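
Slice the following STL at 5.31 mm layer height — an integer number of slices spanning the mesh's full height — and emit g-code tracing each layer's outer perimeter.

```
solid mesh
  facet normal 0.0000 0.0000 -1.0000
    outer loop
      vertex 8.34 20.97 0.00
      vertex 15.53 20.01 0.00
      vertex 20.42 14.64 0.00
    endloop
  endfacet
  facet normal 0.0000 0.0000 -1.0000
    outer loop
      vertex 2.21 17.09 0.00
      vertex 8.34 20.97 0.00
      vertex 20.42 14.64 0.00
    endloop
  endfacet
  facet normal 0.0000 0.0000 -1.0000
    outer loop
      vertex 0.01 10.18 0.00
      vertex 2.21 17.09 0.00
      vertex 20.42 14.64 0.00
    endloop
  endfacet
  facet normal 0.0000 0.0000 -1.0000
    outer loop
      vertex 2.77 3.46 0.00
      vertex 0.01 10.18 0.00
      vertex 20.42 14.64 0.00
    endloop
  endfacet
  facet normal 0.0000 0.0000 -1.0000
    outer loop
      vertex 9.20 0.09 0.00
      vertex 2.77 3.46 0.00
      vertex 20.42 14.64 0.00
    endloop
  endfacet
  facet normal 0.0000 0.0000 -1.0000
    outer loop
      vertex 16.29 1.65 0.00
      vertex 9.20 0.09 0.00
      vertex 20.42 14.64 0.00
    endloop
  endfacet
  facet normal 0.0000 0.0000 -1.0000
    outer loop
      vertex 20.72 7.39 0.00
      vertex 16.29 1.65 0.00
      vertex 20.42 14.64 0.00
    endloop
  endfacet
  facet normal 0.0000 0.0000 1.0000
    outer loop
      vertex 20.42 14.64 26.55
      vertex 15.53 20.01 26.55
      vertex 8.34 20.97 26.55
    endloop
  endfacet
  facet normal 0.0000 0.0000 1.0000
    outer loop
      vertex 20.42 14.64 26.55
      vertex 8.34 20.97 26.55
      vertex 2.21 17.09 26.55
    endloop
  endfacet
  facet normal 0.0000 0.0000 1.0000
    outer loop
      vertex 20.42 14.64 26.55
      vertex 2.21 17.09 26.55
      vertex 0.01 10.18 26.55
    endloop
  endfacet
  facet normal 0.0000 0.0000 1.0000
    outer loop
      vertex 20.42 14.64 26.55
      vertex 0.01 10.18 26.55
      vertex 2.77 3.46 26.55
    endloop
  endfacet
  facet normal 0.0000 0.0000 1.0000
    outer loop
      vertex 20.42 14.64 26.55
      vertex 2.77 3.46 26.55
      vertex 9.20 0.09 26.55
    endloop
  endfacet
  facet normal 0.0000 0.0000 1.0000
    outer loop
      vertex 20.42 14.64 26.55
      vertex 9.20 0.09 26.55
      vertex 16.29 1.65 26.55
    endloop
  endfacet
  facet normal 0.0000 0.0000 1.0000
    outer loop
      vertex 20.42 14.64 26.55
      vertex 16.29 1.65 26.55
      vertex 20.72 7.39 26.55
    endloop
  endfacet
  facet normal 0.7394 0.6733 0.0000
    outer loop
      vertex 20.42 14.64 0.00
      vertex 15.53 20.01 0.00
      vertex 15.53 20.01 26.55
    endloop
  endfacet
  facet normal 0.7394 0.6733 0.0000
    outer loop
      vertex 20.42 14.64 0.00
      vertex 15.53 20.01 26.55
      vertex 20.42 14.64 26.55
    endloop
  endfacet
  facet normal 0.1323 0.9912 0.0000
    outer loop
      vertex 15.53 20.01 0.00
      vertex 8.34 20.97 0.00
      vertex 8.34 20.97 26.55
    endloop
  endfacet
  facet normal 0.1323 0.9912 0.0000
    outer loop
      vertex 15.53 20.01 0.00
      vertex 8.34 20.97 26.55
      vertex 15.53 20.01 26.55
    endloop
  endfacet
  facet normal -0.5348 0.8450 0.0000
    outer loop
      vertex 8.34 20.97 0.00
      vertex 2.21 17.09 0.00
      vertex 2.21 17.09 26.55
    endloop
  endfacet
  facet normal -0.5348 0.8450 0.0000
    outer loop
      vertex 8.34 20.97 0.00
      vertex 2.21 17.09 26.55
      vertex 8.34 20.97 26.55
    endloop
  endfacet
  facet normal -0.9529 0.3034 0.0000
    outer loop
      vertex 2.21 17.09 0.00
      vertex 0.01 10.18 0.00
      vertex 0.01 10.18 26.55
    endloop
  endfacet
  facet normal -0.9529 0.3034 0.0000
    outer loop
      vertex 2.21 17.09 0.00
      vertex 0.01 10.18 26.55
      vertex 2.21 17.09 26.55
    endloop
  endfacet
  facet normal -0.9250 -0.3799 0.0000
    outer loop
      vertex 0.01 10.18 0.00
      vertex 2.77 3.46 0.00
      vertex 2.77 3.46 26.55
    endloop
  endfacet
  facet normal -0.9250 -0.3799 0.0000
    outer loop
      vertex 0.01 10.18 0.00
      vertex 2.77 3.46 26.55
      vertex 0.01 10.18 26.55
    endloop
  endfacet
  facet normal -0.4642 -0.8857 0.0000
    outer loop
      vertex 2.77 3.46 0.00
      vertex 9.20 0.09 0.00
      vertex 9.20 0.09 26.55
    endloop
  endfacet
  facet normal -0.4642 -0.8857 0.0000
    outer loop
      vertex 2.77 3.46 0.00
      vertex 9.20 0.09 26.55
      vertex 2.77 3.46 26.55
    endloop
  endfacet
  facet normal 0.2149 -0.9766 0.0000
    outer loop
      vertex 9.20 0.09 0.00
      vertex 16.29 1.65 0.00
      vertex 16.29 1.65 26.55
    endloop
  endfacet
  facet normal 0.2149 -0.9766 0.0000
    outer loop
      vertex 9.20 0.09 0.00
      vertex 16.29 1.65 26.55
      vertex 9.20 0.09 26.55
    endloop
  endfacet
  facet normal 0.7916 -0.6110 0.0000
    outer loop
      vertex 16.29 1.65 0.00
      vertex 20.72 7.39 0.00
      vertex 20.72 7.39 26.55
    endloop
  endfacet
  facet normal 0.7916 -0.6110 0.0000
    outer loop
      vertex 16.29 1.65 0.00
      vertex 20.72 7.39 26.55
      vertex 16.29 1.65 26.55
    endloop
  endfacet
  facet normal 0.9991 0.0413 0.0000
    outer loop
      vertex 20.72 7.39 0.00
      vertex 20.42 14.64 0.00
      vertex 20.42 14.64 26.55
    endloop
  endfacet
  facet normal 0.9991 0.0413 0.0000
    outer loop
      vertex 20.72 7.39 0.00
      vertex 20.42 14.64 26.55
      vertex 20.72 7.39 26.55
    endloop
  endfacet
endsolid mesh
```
; perimeter-only toolpath
G21 ; units = mm
G90 ; absolute positioning
G28 ; home
; layer 1
G0 Z5.31
G0 X20.42 Y14.64
G1 X15.53 Y20.01
G1 X8.34 Y20.97
G1 X2.21 Y17.09
G1 X0.01 Y10.18
G1 X2.77 Y3.46
G1 X9.20 Y0.09
G1 X16.29 Y1.65
G1 X20.72 Y7.39
G1 X20.42 Y14.64
; layer 2
G0 Z10.62
G0 X20.42 Y14.64
G1 X15.53 Y20.01
G1 X8.34 Y20.97
G1 X2.21 Y17.09
G1 X0.01 Y10.18
G1 X2.77 Y3.46
G1 X9.20 Y0.09
G1 X16.29 Y1.65
G1 X20.72 Y7.39
G1 X20.42 Y14.64
; layer 3
G0 Z15.93
G0 X20.42 Y14.64
G1 X15.53 Y20.01
G1 X8.34 Y20.97
G1 X2.21 Y17.09
G1 X0.01 Y10.18
G1 X2.77 Y3.46
G1 X9.20 Y0.09
G1 X16.29 Y1.65
G1 X20.72 Y7.39
G1 X20.42 Y14.64
; layer 4
G0 Z21.24
G0 X20.42 Y14.64
G1 X15.53 Y20.01
G1 X8.34 Y20.97
G1 X2.21 Y17.09
G1 X0.01 Y10.18
G1 X2.77 Y3.46
G1 X9.20 Y0.09
G1 X16.29 Y1.65
G1 X20.72 Y7.39
G1 X20.42 Y14.64
; layer 5
G0 Z26.55
G0 X20.42 Y14.64
G1 X15.53 Y20.01
G1 X8.34 Y20.97
G1 X2.21 Y17.09
G1 X0.01 Y10.18
G1 X2.77 Y3.46
G1 X9.20 Y0.09
G1 X16.29 Y1.65
G1 X20.72 Y7.39
G1 X20.42 Y14.64
M2 ; end

The solid is a regular 9-sided prism (a cylinder approximated with 9 flat sides), circumscribed radius ≈ 10.6 mm, height ≈ 26.6 mm. Slicing at Δz = 5.31 mm — 5 equal slices spanning the solid's height, so layer i sits at z = i·h/5 — gives 5 non-empty perimeters. Each is a 9-segment closed polygon; G0 lifts to the layer z and rapids to the start vertex, then G1 traces the edges.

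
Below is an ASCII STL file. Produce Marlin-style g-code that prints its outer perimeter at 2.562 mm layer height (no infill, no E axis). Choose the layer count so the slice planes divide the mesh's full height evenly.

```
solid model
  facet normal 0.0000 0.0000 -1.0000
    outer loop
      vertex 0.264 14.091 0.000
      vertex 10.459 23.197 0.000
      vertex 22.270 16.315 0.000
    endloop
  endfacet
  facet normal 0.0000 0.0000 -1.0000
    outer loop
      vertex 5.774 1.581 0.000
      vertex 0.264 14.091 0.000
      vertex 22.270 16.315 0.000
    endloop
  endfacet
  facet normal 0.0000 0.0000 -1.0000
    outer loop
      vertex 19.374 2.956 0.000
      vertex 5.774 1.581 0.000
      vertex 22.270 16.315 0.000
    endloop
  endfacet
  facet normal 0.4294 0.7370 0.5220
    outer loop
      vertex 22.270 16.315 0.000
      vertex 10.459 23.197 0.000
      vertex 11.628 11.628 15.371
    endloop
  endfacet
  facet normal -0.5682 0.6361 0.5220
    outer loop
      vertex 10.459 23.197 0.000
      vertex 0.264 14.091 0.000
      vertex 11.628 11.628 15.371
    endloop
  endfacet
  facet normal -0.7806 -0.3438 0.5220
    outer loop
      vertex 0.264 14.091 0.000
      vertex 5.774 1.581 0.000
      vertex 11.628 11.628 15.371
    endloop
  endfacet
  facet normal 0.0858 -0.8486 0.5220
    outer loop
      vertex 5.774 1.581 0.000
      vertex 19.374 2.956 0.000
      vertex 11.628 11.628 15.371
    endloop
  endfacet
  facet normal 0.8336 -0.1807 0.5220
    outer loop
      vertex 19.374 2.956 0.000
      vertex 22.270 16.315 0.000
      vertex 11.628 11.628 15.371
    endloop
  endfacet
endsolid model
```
; perimeter-only toolpath
G21 ; units = mm
G90 ; absolute positioning
G28 ; home
; layer 1
G0 Z2.562
G0 X20.496 Y15.534
G1 X10.654 Y21.269
G1 X2.158 Y13.680
G1 X6.750 Y3.255
G1 X18.083 Y4.401
G1 X20.496 Y15.534
; layer 2
G0 Z5.124
G0 X18.723 Y14.753
G1 X10.849 Y19.341
G1 X4.052 Y13.270
G1 X7.725 Y4.930
G1 X16.792 Y5.847
G1 X18.723 Y14.753
; layer 3
G0 Z7.686
G0 X16.949 Y13.972
G1 X11.043 Y17.413
G1 X5.946 Y12.860
G1 X8.701 Y6.604
G1 X15.501 Y7.292
G1 X16.949 Y13.972
; layer 4
G0 Z10.247
G0 X15.175 Y13.190
G1 X11.238 Y15.484
G1 X7.840 Y12.449
G1 X9.677 Y8.279
G1 X14.210 Y8.737
G1 X15.175 Y13.190
; layer 5
G0 Z12.809
G0 X13.402 Y12.409
G1 X11.433 Y13.556
G1 X9.734 Y12.039
G1 X10.652 Y9.954
G1 X12.919 Y10.183
G1 X13.402 Y12.409
M2 ; end

The solid is a regular 5-sided pyramid, base circumscribed radius ≈ 11.6 mm, apex at z ≈ 15.4 mm. Slicing at Δz = 2.562 mm — 6 equal slices spanning the solid's height, so layer i sits at z = i·h/6 — gives 5 non-empty perimeters. Each is a 5-segment closed polygon; G0 lifts to the layer z and rapids to the start vertex, then G1 traces the edges. The cross-section shrinks linearly with z (the slice at the apex is degenerate and omitted).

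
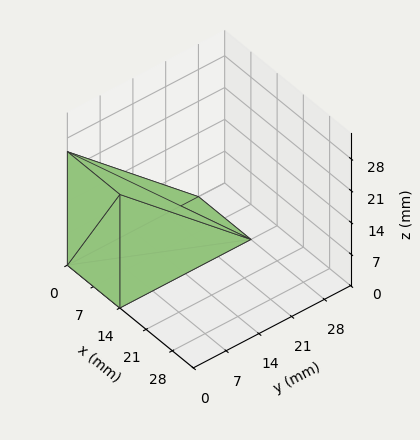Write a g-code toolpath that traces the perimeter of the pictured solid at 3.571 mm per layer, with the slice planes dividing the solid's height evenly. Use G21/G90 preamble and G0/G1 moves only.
Reading the render: the shape is a wedge (ramp): 14 × 28 mm base, rising to 25 mm along the y=0 edge and sloping linearly to z=0 at y=28 (dimensions read to the nearest mm from the axis ticks). For the g-code, the solid's height is divided into equal slices at the stated Δz and each level perimeter traced with G1 moves after a G0 lift.

; perimeter-only toolpath
G21 ; units = mm
G90 ; absolute positioning
G28 ; home
; layer 1
G0 Z3.571
G0 X0.000 Y0.000
G1 X14.000 Y0.000
G1 X14.000 Y24.000
G1 X0.000 Y24.000
G1 X0.000 Y0.000
; layer 2
G0 Z7.143
G0 X0.000 Y0.000
G1 X14.000 Y0.000
G1 X14.000 Y20.000
G1 X0.000 Y20.000
G1 X0.000 Y0.000
; layer 3
G0 Z10.714
G0 X0.000 Y0.000
G1 X14.000 Y0.000
G1 X14.000 Y16.000
G1 X0.000 Y16.000
G1 X0.000 Y0.000
; layer 4
G0 Z14.286
G0 X0.000 Y0.000
G1 X14.000 Y0.000
G1 X14.000 Y12.000
G1 X0.000 Y12.000
G1 X0.000 Y0.000
; layer 5
G0 Z17.857
G0 X0.000 Y0.000
G1 X14.000 Y0.000
G1 X14.000 Y8.000
G1 X0.000 Y8.000
G1 X0.000 Y0.000
; layer 6
G0 Z21.429
G0 X0.000 Y0.000
G1 X14.000 Y0.000
G1 X14.000 Y4.000
G1 X0.000 Y4.000
G1 X0.000 Y0.000
M2 ; end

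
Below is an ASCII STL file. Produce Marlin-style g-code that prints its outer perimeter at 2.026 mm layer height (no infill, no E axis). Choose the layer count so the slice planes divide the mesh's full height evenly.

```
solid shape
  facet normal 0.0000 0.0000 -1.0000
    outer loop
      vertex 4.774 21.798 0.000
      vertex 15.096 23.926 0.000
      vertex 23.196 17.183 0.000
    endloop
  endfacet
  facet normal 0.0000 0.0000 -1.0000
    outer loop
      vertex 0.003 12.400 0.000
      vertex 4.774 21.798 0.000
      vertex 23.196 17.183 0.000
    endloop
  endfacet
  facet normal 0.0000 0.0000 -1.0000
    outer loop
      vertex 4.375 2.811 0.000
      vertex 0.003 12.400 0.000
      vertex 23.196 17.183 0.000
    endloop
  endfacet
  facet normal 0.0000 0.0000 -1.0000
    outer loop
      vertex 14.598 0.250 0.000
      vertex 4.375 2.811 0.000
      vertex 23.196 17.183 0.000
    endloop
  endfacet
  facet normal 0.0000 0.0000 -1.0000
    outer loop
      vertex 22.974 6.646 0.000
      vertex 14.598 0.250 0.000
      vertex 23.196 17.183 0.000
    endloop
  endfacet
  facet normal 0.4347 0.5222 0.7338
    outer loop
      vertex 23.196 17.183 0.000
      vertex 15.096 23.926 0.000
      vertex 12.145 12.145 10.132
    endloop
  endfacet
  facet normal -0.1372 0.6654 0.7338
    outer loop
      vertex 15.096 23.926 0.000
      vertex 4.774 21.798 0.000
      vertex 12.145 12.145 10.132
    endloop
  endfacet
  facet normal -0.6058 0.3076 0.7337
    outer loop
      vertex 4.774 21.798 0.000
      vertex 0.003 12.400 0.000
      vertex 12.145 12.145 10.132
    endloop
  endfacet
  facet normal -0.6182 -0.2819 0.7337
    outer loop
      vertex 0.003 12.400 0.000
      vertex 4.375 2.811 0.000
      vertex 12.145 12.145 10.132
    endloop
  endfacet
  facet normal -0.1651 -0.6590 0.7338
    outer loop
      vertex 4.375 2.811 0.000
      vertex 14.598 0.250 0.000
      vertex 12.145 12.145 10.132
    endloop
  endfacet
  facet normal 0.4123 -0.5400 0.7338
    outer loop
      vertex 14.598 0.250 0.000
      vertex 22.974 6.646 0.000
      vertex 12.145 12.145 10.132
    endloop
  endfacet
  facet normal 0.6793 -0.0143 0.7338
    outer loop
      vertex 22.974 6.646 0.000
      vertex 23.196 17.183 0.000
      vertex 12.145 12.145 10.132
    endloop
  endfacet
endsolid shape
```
; perimeter-only toolpath
G21 ; units = mm
G90 ; absolute positioning
G28 ; home
; layer 1
G0 Z2.026
G0 X20.986 Y16.175
G1 X14.506 Y21.570
G1 X6.248 Y19.867
G1 X2.431 Y12.349
G1 X5.929 Y4.678
G1 X14.107 Y2.629
G1 X20.808 Y7.746
G1 X20.986 Y16.175
; layer 2
G0 Z4.053
G0 X18.776 Y15.168
G1 X13.916 Y19.214
G1 X7.722 Y17.937
G1 X4.860 Y12.298
G1 X7.483 Y6.545
G1 X13.617 Y5.008
G1 X18.642 Y8.846
G1 X18.776 Y15.168
; layer 3
G0 Z6.079
G0 X16.565 Y14.160
G1 X13.325 Y16.857
G1 X9.197 Y16.006
G1 X7.288 Y12.247
G1 X9.037 Y8.411
G1 X13.126 Y7.387
G1 X16.477 Y9.945
G1 X16.565 Y14.160
; layer 4
G0 Z8.106
G0 X14.355 Y13.153
G1 X12.735 Y14.501
G1 X10.671 Y14.076
G1 X9.717 Y12.196
G1 X10.591 Y10.278
G1 X12.636 Y9.766
G1 X14.311 Y11.045
G1 X14.355 Y13.153
M2 ; end

The solid is a regular 7-sided pyramid, base circumscribed radius ≈ 12.1 mm, apex at z ≈ 10.1 mm. Slicing at Δz = 2.026 mm — 5 equal slices spanning the solid's height, so layer i sits at z = i·h/5 — gives 4 non-empty perimeters. Each is a 7-segment closed polygon; G0 lifts to the layer z and rapids to the start vertex, then G1 traces the edges. The cross-section shrinks linearly with z (the slice at the apex is degenerate and omitted).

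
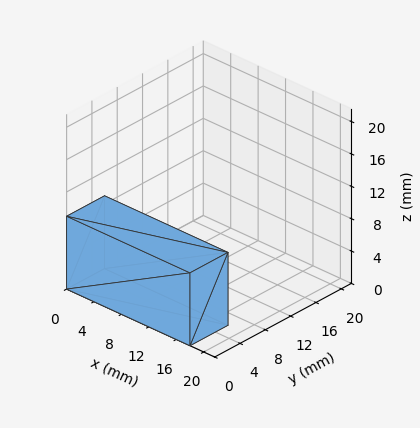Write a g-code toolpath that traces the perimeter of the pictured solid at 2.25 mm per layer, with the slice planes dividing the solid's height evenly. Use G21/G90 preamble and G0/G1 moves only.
Reading the render: the shape is a rectangular box, roughly 18 × 6 mm footprint and 9 mm tall (dimensions read to the nearest mm from the axis ticks). For the g-code, the solid's height is divided into equal slices at the stated Δz and each level perimeter traced with G1 moves after a G0 lift.

; perimeter-only toolpath
G21 ; units = mm
G90 ; absolute positioning
G28 ; home
; layer 1
G0 Z2.25
G0 X0.00 Y0.00
G1 X18.00 Y0.00
G1 X18.00 Y6.00
G1 X0.00 Y6.00
G1 X0.00 Y0.00
; layer 2
G0 Z4.50
G0 X0.00 Y0.00
G1 X18.00 Y0.00
G1 X18.00 Y6.00
G1 X0.00 Y6.00
G1 X0.00 Y0.00
; layer 3
G0 Z6.75
G0 X0.00 Y0.00
G1 X18.00 Y0.00
G1 X18.00 Y6.00
G1 X0.00 Y6.00
G1 X0.00 Y0.00
; layer 4
G0 Z9.00
G0 X0.00 Y0.00
G1 X18.00 Y0.00
G1 X18.00 Y6.00
G1 X0.00 Y6.00
G1 X0.00 Y0.00
M2 ; end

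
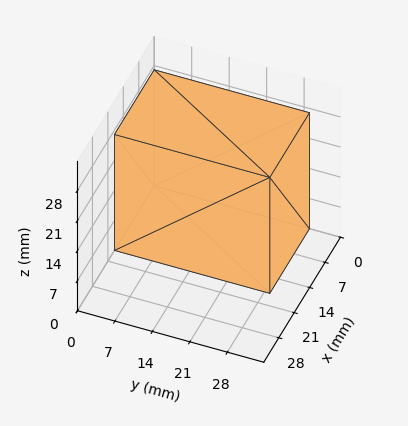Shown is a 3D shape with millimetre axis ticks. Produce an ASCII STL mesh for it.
Reading the render: the shape is a rectangular box, roughly 18 × 29 mm footprint and 27 mm tall (dimensions read to the nearest mm from the axis ticks). For the STL, each face is triangulated and given an outward normal.

solid part
  facet normal 0.0000 0.0000 -1.0000
    outer loop
      vertex 18.0 29.0 0.0
      vertex 18.0 0.0 0.0
      vertex 0.0 0.0 0.0
    endloop
  endfacet
  facet normal 0.0000 0.0000 -1.0000
    outer loop
      vertex 0.0 29.0 0.0
      vertex 18.0 29.0 0.0
      vertex 0.0 0.0 0.0
    endloop
  endfacet
  facet normal 0.0000 0.0000 1.0000
    outer loop
      vertex 0.0 0.0 27.0
      vertex 18.0 0.0 27.0
      vertex 18.0 29.0 27.0
    endloop
  endfacet
  facet normal 0.0000 0.0000 1.0000
    outer loop
      vertex 0.0 0.0 27.0
      vertex 18.0 29.0 27.0
      vertex 0.0 29.0 27.0
    endloop
  endfacet
  facet normal 0.0000 -1.0000 0.0000
    outer loop
      vertex 0.0 0.0 0.0
      vertex 18.0 0.0 0.0
      vertex 18.0 0.0 27.0
    endloop
  endfacet
  facet normal 0.0000 -1.0000 0.0000
    outer loop
      vertex 0.0 0.0 0.0
      vertex 18.0 0.0 27.0
      vertex 0.0 0.0 27.0
    endloop
  endfacet
  facet normal 0.0000 1.0000 0.0000
    outer loop
      vertex 18.0 29.0 27.0
      vertex 18.0 29.0 0.0
      vertex 0.0 29.0 0.0
    endloop
  endfacet
  facet normal 0.0000 1.0000 0.0000
    outer loop
      vertex 0.0 29.0 27.0
      vertex 18.0 29.0 27.0
      vertex 0.0 29.0 0.0
    endloop
  endfacet
  facet normal -1.0000 0.0000 0.0000
    outer loop
      vertex 0.0 29.0 27.0
      vertex 0.0 29.0 0.0
      vertex 0.0 0.0 0.0
    endloop
  endfacet
  facet normal -1.0000 0.0000 0.0000
    outer loop
      vertex 0.0 0.0 27.0
      vertex 0.0 29.0 27.0
      vertex 0.0 0.0 0.0
    endloop
  endfacet
  facet normal 1.0000 0.0000 0.0000
    outer loop
      vertex 18.0 0.0 0.0
      vertex 18.0 29.0 0.0
      vertex 18.0 29.0 27.0
    endloop
  endfacet
  facet normal 1.0000 0.0000 0.0000
    outer loop
      vertex 18.0 0.0 0.0
      vertex 18.0 29.0 27.0
      vertex 18.0 0.0 27.0
    endloop
  endfacet
endsolid part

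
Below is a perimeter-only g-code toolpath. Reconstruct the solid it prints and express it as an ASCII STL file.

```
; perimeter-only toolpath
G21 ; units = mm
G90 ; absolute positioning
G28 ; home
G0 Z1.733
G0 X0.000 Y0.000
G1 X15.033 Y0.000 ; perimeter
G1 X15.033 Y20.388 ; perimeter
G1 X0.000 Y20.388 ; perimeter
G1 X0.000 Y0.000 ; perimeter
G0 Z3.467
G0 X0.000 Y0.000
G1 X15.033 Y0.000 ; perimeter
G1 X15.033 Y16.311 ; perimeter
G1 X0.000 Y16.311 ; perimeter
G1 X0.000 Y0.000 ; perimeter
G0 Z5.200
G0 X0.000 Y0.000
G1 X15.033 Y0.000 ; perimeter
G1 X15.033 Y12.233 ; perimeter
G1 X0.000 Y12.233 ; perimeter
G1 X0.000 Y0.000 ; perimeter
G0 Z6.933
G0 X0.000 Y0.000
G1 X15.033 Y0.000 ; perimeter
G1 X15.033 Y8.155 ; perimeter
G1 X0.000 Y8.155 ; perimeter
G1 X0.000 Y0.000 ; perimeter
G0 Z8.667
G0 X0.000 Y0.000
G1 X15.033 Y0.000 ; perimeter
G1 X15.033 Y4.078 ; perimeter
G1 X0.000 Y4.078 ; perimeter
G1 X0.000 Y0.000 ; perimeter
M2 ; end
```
solid part
  facet normal 0.0000 0.0000 -1.0000
    outer loop
      vertex 15.033 24.466 0.000
      vertex 15.033 0.000 0.000
      vertex 0.000 0.000 0.000
    endloop
  endfacet
  facet normal 0.0000 0.0000 -1.0000
    outer loop
      vertex 0.000 24.466 0.000
      vertex 15.033 24.466 0.000
      vertex 0.000 0.000 0.000
    endloop
  endfacet
  facet normal 0.0000 -1.0000 0.0000
    outer loop
      vertex 0.000 0.000 0.000
      vertex 15.033 0.000 0.000
      vertex 15.033 0.000 10.400
    endloop
  endfacet
  facet normal 0.0000 -1.0000 0.0000
    outer loop
      vertex 0.000 0.000 0.000
      vertex 15.033 0.000 10.400
      vertex 0.000 0.000 10.400
    endloop
  endfacet
  facet normal 0.0000 0.3912 0.9203
    outer loop
      vertex 0.000 0.000 10.400
      vertex 15.033 0.000 10.400
      vertex 15.033 24.466 0.000
    endloop
  endfacet
  facet normal 0.0000 0.3912 0.9203
    outer loop
      vertex 0.000 0.000 10.400
      vertex 15.033 24.466 0.000
      vertex 0.000 24.466 0.000
    endloop
  endfacet
  facet normal -1.0000 0.0000 0.0000
    outer loop
      vertex 0.000 0.000 10.400
      vertex 0.000 24.466 0.000
      vertex 0.000 0.000 0.000
    endloop
  endfacet
  facet normal 1.0000 0.0000 0.0000
    outer loop
      vertex 15.033 0.000 0.000
      vertex 15.033 24.466 0.000
      vertex 15.033 0.000 10.400
    endloop
  endfacet
endsolid part

The G0 Z moves step by Δz≈1.733 mm. The G1 loops shrink linearly with z, so the solid tapers from its base footprint up to z≈10.4. Closing with a flat bottom cap and the tapered top and triangulating gives 8 facets — a wedge (ramp): 15 × 24.5 mm base, rising to 10.4 mm along the y=0 edge and sloping linearly to z=0 at y=24.5.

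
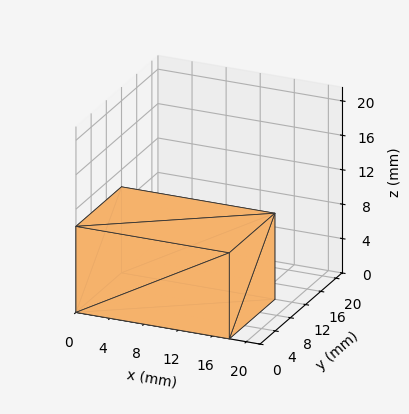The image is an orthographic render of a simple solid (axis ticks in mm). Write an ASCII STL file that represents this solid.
Reading the render: the shape is a rectangular box, roughly 18 × 12 mm footprint and 10 mm tall (dimensions read to the nearest mm from the axis ticks). For the STL, each face is triangulated and given an outward normal.

solid part
  facet normal 0.0000 0.0000 -1.0000
    outer loop
      vertex 18.000 12.000 0.000
      vertex 18.000 0.000 0.000
      vertex 0.000 0.000 0.000
    endloop
  endfacet
  facet normal 0.0000 0.0000 -1.0000
    outer loop
      vertex 0.000 12.000 0.000
      vertex 18.000 12.000 0.000
      vertex 0.000 0.000 0.000
    endloop
  endfacet
  facet normal 0.0000 0.0000 1.0000
    outer loop
      vertex 0.000 0.000 10.000
      vertex 18.000 0.000 10.000
      vertex 18.000 12.000 10.000
    endloop
  endfacet
  facet normal 0.0000 0.0000 1.0000
    outer loop
      vertex 0.000 0.000 10.000
      vertex 18.000 12.000 10.000
      vertex 0.000 12.000 10.000
    endloop
  endfacet
  facet normal 0.0000 -1.0000 0.0000
    outer loop
      vertex 0.000 0.000 0.000
      vertex 18.000 0.000 0.000
      vertex 18.000 0.000 10.000
    endloop
  endfacet
  facet normal 0.0000 -1.0000 0.0000
    outer loop
      vertex 0.000 0.000 0.000
      vertex 18.000 0.000 10.000
      vertex 0.000 0.000 10.000
    endloop
  endfacet
  facet normal 0.0000 1.0000 0.0000
    outer loop
      vertex 18.000 12.000 10.000
      vertex 18.000 12.000 0.000
      vertex 0.000 12.000 0.000
    endloop
  endfacet
  facet normal 0.0000 1.0000 0.0000
    outer loop
      vertex 0.000 12.000 10.000
      vertex 18.000 12.000 10.000
      vertex 0.000 12.000 0.000
    endloop
  endfacet
  facet normal -1.0000 0.0000 0.0000
    outer loop
      vertex 0.000 12.000 10.000
      vertex 0.000 12.000 0.000
      vertex 0.000 0.000 0.000
    endloop
  endfacet
  facet normal -1.0000 0.0000 0.0000
    outer loop
      vertex 0.000 0.000 10.000
      vertex 0.000 12.000 10.000
      vertex 0.000 0.000 0.000
    endloop
  endfacet
  facet normal 1.0000 0.0000 0.0000
    outer loop
      vertex 18.000 0.000 0.000
      vertex 18.000 12.000 0.000
      vertex 18.000 12.000 10.000
    endloop
  endfacet
  facet normal 1.0000 0.0000 0.0000
    outer loop
      vertex 18.000 0.000 0.000
      vertex 18.000 12.000 10.000
      vertex 18.000 0.000 10.000
    endloop
  endfacet
endsolid part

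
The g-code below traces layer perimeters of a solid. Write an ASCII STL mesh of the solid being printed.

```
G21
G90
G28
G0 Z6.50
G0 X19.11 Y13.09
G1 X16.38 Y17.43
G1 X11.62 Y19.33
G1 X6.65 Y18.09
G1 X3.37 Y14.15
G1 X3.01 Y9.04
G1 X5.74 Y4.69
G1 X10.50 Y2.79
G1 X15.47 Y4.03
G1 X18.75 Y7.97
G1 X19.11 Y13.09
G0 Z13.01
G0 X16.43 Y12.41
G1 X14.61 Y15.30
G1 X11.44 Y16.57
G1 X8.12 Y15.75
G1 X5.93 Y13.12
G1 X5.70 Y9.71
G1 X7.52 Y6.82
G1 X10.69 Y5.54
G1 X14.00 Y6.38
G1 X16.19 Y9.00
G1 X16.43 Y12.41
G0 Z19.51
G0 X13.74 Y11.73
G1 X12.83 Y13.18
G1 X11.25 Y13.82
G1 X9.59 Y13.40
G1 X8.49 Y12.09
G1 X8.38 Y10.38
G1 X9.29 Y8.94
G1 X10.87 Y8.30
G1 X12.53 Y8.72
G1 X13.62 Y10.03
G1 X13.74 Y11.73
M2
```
solid part
  facet normal 0.0000 0.0000 -1.0000
    outer loop
      vertex 11.81 22.09 0.00
      vertex 18.15 19.55 0.00
      vertex 21.79 13.76 0.00
    endloop
  endfacet
  facet normal 0.0000 0.0000 -1.0000
    outer loop
      vertex 5.18 20.43 0.00
      vertex 11.81 22.09 0.00
      vertex 21.79 13.76 0.00
    endloop
  endfacet
  facet normal 0.0000 0.0000 -1.0000
    outer loop
      vertex 0.80 15.18 0.00
      vertex 5.18 20.43 0.00
      vertex 21.79 13.76 0.00
    endloop
  endfacet
  facet normal 0.0000 0.0000 -1.0000
    outer loop
      vertex 0.33 8.36 0.00
      vertex 0.80 15.18 0.00
      vertex 21.79 13.76 0.00
    endloop
  endfacet
  facet normal 0.0000 0.0000 -1.0000
    outer loop
      vertex 3.97 2.57 0.00
      vertex 0.33 8.36 0.00
      vertex 21.79 13.76 0.00
    endloop
  endfacet
  facet normal 0.0000 0.0000 -1.0000
    outer loop
      vertex 10.31 0.03 0.00
      vertex 3.97 2.57 0.00
      vertex 21.79 13.76 0.00
    endloop
  endfacet
  facet normal 0.0000 0.0000 -1.0000
    outer loop
      vertex 16.94 1.69 0.00
      vertex 10.31 0.03 0.00
      vertex 21.79 13.76 0.00
    endloop
  endfacet
  facet normal 0.0000 0.0000 -1.0000
    outer loop
      vertex 21.32 6.94 0.00
      vertex 16.94 1.69 0.00
      vertex 21.79 13.76 0.00
    endloop
  endfacet
  facet normal 0.7848 0.4934 0.3750
    outer loop
      vertex 21.79 13.76 0.00
      vertex 18.15 19.55 0.00
      vertex 11.06 11.06 26.01
    endloop
  endfacet
  facet normal 0.3448 0.8606 0.3749
    outer loop
      vertex 18.15 19.55 0.00
      vertex 11.81 22.09 0.00
      vertex 11.06 11.06 26.01
    endloop
  endfacet
  facet normal -0.2252 0.8993 0.3749
    outer loop
      vertex 11.81 22.09 0.00
      vertex 5.18 20.43 0.00
      vertex 11.06 11.06 26.01
    endloop
  endfacet
  facet normal -0.7119 0.5939 0.3749
    outer loop
      vertex 5.18 20.43 0.00
      vertex 0.80 15.18 0.00
      vertex 11.06 11.06 26.01
    endloop
  endfacet
  facet normal -0.9249 0.0637 0.3749
    outer loop
      vertex 0.80 15.18 0.00
      vertex 0.33 8.36 0.00
      vertex 11.06 11.06 26.01
    endloop
  endfacet
  facet normal -0.7848 -0.4934 0.3750
    outer loop
      vertex 0.33 8.36 0.00
      vertex 3.97 2.57 0.00
      vertex 11.06 11.06 26.01
    endloop
  endfacet
  facet normal -0.3448 -0.8606 0.3749
    outer loop
      vertex 3.97 2.57 0.00
      vertex 10.31 0.03 0.00
      vertex 11.06 11.06 26.01
    endloop
  endfacet
  facet normal 0.2252 -0.8993 0.3749
    outer loop
      vertex 10.31 0.03 0.00
      vertex 16.94 1.69 0.00
      vertex 11.06 11.06 26.01
    endloop
  endfacet
  facet normal 0.7119 -0.5939 0.3749
    outer loop
      vertex 16.94 1.69 0.00
      vertex 21.32 6.94 0.00
      vertex 11.06 11.06 26.01
    endloop
  endfacet
  facet normal 0.9249 -0.0637 0.3749
    outer loop
      vertex 21.32 6.94 0.00
      vertex 21.79 13.76 0.00
      vertex 11.06 11.06 26.01
    endloop
  endfacet
endsolid part

The G0 Z moves step by Δz≈6.50 mm. The G1 loops shrink linearly with z, so the solid tapers from its base footprint up to z≈26. Closing with a flat bottom cap and the tapered top and triangulating gives 18 facets — a regular 10-sided pyramid, base circumscribed radius ≈ 11.1 mm, apex at z ≈ 26 mm.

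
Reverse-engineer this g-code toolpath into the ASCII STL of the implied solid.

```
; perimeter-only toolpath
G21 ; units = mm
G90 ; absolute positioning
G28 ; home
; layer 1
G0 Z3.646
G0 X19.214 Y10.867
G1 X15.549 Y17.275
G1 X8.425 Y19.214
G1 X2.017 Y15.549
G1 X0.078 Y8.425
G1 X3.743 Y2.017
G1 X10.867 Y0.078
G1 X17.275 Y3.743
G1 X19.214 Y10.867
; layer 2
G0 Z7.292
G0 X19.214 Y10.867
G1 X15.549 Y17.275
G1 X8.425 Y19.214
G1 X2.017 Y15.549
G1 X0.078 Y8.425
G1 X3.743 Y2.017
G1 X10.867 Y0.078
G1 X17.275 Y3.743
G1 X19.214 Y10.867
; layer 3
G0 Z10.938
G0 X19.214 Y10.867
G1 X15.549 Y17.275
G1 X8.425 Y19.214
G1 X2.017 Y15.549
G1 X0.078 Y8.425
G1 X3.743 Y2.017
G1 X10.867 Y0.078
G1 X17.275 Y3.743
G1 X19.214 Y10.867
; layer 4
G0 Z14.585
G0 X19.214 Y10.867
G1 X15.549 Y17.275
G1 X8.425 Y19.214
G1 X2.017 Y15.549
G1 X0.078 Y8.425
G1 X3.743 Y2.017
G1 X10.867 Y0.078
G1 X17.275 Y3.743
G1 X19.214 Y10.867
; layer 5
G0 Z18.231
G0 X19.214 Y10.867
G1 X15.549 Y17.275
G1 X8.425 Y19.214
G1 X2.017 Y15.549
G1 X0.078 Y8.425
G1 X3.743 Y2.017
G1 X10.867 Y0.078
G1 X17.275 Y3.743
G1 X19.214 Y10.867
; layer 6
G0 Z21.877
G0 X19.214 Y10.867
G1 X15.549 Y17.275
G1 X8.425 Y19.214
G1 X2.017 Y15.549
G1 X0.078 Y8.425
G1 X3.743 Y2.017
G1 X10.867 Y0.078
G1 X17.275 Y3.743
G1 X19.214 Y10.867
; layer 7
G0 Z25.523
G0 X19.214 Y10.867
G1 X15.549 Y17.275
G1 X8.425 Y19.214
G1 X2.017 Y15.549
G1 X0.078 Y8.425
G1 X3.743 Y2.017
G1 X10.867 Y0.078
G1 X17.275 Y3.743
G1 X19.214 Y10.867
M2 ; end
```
solid part
  facet normal 0.0000 0.0000 -1.0000
    outer loop
      vertex 8.425 19.214 0.000
      vertex 15.549 17.275 0.000
      vertex 19.214 10.867 0.000
    endloop
  endfacet
  facet normal 0.0000 0.0000 -1.0000
    outer loop
      vertex 2.017 15.549 0.000
      vertex 8.425 19.214 0.000
      vertex 19.214 10.867 0.000
    endloop
  endfacet
  facet normal 0.0000 0.0000 -1.0000
    outer loop
      vertex 0.078 8.425 0.000
      vertex 2.017 15.549 0.000
      vertex 19.214 10.867 0.000
    endloop
  endfacet
  facet normal 0.0000 0.0000 -1.0000
    outer loop
      vertex 3.743 2.017 0.000
      vertex 0.078 8.425 0.000
      vertex 19.214 10.867 0.000
    endloop
  endfacet
  facet normal 0.0000 0.0000 -1.0000
    outer loop
      vertex 10.867 0.078 0.000
      vertex 3.743 2.017 0.000
      vertex 19.214 10.867 0.000
    endloop
  endfacet
  facet normal 0.0000 0.0000 -1.0000
    outer loop
      vertex 17.275 3.743 0.000
      vertex 10.867 0.078 0.000
      vertex 19.214 10.867 0.000
    endloop
  endfacet
  facet normal 0.0000 0.0000 1.0000
    outer loop
      vertex 19.214 10.867 25.523
      vertex 15.549 17.275 25.523
      vertex 8.425 19.214 25.523
    endloop
  endfacet
  facet normal 0.0000 0.0000 1.0000
    outer loop
      vertex 19.214 10.867 25.523
      vertex 8.425 19.214 25.523
      vertex 2.017 15.549 25.523
    endloop
  endfacet
  facet normal 0.0000 0.0000 1.0000
    outer loop
      vertex 19.214 10.867 25.523
      vertex 2.017 15.549 25.523
      vertex 0.078 8.425 25.523
    endloop
  endfacet
  facet normal 0.0000 0.0000 1.0000
    outer loop
      vertex 19.214 10.867 25.523
      vertex 0.078 8.425 25.523
      vertex 3.743 2.017 25.523
    endloop
  endfacet
  facet normal 0.0000 0.0000 1.0000
    outer loop
      vertex 19.214 10.867 25.523
      vertex 3.743 2.017 25.523
      vertex 10.867 0.078 25.523
    endloop
  endfacet
  facet normal 0.0000 0.0000 1.0000
    outer loop
      vertex 19.214 10.867 25.523
      vertex 10.867 0.078 25.523
      vertex 17.275 3.743 25.523
    endloop
  endfacet
  facet normal 0.8681 0.4965 0.0000
    outer loop
      vertex 19.214 10.867 0.000
      vertex 15.549 17.275 0.000
      vertex 15.549 17.275 25.523
    endloop
  endfacet
  facet normal 0.8681 0.4965 0.0000
    outer loop
      vertex 19.214 10.867 0.000
      vertex 15.549 17.275 25.523
      vertex 19.214 10.867 25.523
    endloop
  endfacet
  facet normal 0.2626 0.9649 0.0000
    outer loop
      vertex 15.549 17.275 0.000
      vertex 8.425 19.214 0.000
      vertex 8.425 19.214 25.523
    endloop
  endfacet
  facet normal 0.2626 0.9649 0.0000
    outer loop
      vertex 15.549 17.275 0.000
      vertex 8.425 19.214 25.523
      vertex 15.549 17.275 25.523
    endloop
  endfacet
  facet normal -0.4965 0.8681 0.0000
    outer loop
      vertex 8.425 19.214 0.000
      vertex 2.017 15.549 0.000
      vertex 2.017 15.549 25.523
    endloop
  endfacet
  facet normal -0.4965 0.8681 0.0000
    outer loop
      vertex 8.425 19.214 0.000
      vertex 2.017 15.549 25.523
      vertex 8.425 19.214 25.523
    endloop
  endfacet
  facet normal -0.9649 0.2626 0.0000
    outer loop
      vertex 2.017 15.549 0.000
      vertex 0.078 8.425 0.000
      vertex 0.078 8.425 25.523
    endloop
  endfacet
  facet normal -0.9649 0.2626 0.0000
    outer loop
      vertex 2.017 15.549 0.000
      vertex 0.078 8.425 25.523
      vertex 2.017 15.549 25.523
    endloop
  endfacet
  facet normal -0.8681 -0.4965 0.0000
    outer loop
      vertex 0.078 8.425 0.000
      vertex 3.743 2.017 0.000
      vertex 3.743 2.017 25.523
    endloop
  endfacet
  facet normal -0.8681 -0.4965 0.0000
    outer loop
      vertex 0.078 8.425 0.000
      vertex 3.743 2.017 25.523
      vertex 0.078 8.425 25.523
    endloop
  endfacet
  facet normal -0.2626 -0.9649 0.0000
    outer loop
      vertex 3.743 2.017 0.000
      vertex 10.867 0.078 0.000
      vertex 10.867 0.078 25.523
    endloop
  endfacet
  facet normal -0.2626 -0.9649 0.0000
    outer loop
      vertex 3.743 2.017 0.000
      vertex 10.867 0.078 25.523
      vertex 3.743 2.017 25.523
    endloop
  endfacet
  facet normal 0.4965 -0.8681 0.0000
    outer loop
      vertex 10.867 0.078 0.000
      vertex 17.275 3.743 0.000
      vertex 17.275 3.743 25.523
    endloop
  endfacet
  facet normal 0.4965 -0.8681 0.0000
    outer loop
      vertex 10.867 0.078 0.000
      vertex 17.275 3.743 25.523
      vertex 10.867 0.078 25.523
    endloop
  endfacet
  facet normal 0.9649 -0.2626 0.0000
    outer loop
      vertex 17.275 3.743 0.000
      vertex 19.214 10.867 0.000
      vertex 19.214 10.867 25.523
    endloop
  endfacet
  facet normal 0.9649 -0.2626 0.0000
    outer loop
      vertex 17.275 3.743 0.000
      vertex 19.214 10.867 25.523
      vertex 17.275 3.743 25.523
    endloop
  endfacet
endsolid part

The G0 Z moves step by Δz≈3.646 mm. Every layer's G1 loop is the same polygon, so the solid is a straight extrusion of it from z=0 to z≈25.5. Closing with flat bottom and top caps and triangulating gives 28 facets — a regular 8-sided prism (a cylinder approximated with 8 flat sides), circumscribed radius ≈ 9.65 mm, height ≈ 25.5 mm.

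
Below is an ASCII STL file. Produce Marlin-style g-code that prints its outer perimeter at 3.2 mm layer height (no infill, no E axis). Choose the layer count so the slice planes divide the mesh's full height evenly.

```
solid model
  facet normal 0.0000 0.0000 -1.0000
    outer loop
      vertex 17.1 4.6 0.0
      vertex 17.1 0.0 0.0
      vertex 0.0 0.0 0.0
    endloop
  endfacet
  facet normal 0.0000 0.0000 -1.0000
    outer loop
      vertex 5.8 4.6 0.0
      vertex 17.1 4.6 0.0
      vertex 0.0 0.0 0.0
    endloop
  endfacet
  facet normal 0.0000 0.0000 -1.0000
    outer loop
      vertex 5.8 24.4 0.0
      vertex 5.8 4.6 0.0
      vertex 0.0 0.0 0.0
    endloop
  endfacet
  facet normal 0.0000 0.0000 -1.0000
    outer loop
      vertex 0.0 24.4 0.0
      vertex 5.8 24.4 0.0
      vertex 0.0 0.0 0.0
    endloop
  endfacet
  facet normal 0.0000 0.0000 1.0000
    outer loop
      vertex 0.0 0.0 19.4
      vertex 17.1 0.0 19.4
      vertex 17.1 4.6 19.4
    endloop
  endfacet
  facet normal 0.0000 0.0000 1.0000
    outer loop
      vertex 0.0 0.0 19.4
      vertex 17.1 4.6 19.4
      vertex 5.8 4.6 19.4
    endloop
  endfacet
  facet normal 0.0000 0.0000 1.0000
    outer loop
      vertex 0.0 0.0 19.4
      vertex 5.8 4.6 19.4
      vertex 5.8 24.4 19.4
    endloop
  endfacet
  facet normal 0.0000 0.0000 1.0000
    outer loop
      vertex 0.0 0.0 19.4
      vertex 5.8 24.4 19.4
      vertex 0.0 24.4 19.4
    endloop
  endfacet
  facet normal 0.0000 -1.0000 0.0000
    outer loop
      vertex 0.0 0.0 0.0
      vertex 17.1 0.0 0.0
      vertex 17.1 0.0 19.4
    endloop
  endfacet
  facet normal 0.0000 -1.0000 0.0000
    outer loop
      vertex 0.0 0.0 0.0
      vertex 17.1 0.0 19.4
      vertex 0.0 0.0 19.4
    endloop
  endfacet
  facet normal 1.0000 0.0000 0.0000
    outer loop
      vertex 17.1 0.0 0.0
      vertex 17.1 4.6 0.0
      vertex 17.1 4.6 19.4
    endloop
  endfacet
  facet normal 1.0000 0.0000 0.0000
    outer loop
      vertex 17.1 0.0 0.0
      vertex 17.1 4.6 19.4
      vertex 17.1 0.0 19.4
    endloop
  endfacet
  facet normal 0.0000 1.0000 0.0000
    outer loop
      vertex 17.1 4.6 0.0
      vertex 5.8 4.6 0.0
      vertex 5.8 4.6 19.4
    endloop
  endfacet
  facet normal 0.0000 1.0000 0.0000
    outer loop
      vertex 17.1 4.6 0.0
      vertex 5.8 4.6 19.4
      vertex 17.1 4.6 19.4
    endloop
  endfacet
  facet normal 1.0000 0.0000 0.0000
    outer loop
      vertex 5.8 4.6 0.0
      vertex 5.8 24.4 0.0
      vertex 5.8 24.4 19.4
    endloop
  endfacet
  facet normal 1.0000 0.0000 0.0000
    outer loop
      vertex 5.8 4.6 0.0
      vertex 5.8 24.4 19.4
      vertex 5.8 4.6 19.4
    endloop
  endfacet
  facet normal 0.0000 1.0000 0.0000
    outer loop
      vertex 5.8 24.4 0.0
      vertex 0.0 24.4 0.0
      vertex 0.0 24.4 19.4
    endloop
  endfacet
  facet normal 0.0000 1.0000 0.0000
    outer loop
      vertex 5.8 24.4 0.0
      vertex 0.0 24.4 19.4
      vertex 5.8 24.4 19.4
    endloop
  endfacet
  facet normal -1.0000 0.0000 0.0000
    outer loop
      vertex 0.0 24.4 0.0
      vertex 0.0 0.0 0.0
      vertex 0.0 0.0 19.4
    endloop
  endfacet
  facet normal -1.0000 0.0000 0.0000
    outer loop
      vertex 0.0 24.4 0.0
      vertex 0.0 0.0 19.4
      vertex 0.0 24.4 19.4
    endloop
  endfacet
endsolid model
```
; perimeter-only toolpath
G21 ; units = mm
G90 ; absolute positioning
G28 ; home
; layer 1
G0 Z3.2
G0 X0.0 Y0.0
G1 X17.1 Y0.0
G1 X17.1 Y4.6
G1 X5.8 Y4.6
G1 X5.8 Y24.4
G1 X0.0 Y24.4
G1 X0.0 Y0.0
; layer 2
G0 Z6.5
G0 X0.0 Y0.0
G1 X17.1 Y0.0
G1 X17.1 Y4.6
G1 X5.8 Y4.6
G1 X5.8 Y24.4
G1 X0.0 Y24.4
G1 X0.0 Y0.0
; layer 3
G0 Z9.7
G0 X0.0 Y0.0
G1 X17.1 Y0.0
G1 X17.1 Y4.6
G1 X5.8 Y4.6
G1 X5.8 Y24.4
G1 X0.0 Y24.4
G1 X0.0 Y0.0
; layer 4
G0 Z12.9
G0 X0.0 Y0.0
G1 X17.1 Y0.0
G1 X17.1 Y4.6
G1 X5.8 Y4.6
G1 X5.8 Y24.4
G1 X0.0 Y24.4
G1 X0.0 Y0.0
; layer 5
G0 Z16.2
G0 X0.0 Y0.0
G1 X17.1 Y0.0
G1 X17.1 Y4.6
G1 X5.8 Y4.6
G1 X5.8 Y24.4
G1 X0.0 Y24.4
G1 X0.0 Y0.0
; layer 6
G0 Z19.4
G0 X0.0 Y0.0
G1 X17.1 Y0.0
G1 X17.1 Y4.6
G1 X5.8 Y4.6
G1 X5.8 Y24.4
G1 X0.0 Y24.4
G1 X0.0 Y0.0
M2 ; end

The solid is an L-shaped prism: outer 17.1 × 24.4 mm, arm thicknesses ≈ 4.6 mm (horizontal) and 5.8 mm (vertical), extruded 19.4 mm in z. Slicing at Δz = 3.2 mm — 6 equal slices spanning the solid's height, so layer i sits at z = i·h/6 — gives 6 non-empty perimeters. Each is a 6-segment closed polygon; G0 lifts to the layer z and rapids to the start vertex, then G1 traces the edges.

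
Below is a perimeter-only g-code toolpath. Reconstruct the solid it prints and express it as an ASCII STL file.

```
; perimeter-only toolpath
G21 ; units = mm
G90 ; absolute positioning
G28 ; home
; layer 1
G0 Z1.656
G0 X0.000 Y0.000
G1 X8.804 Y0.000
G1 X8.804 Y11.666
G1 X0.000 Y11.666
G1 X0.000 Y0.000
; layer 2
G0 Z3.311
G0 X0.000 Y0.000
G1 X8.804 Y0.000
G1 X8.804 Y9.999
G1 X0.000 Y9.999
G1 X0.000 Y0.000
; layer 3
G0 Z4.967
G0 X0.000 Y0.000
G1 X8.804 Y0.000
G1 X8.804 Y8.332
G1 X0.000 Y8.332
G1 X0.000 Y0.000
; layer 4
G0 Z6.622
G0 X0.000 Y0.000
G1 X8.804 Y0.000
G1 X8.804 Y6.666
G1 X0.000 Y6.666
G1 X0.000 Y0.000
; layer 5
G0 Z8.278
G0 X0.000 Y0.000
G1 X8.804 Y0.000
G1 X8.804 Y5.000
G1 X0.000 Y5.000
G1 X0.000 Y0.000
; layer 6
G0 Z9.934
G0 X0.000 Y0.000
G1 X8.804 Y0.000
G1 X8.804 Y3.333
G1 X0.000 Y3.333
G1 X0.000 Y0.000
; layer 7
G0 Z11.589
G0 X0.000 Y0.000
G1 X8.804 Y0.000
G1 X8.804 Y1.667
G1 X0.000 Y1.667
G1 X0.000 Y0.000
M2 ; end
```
solid part
  facet normal 0.0000 0.0000 -1.0000
    outer loop
      vertex 8.804 13.332 0.000
      vertex 8.804 0.000 0.000
      vertex 0.000 0.000 0.000
    endloop
  endfacet
  facet normal 0.0000 0.0000 -1.0000
    outer loop
      vertex 0.000 13.332 0.000
      vertex 8.804 13.332 0.000
      vertex 0.000 0.000 0.000
    endloop
  endfacet
  facet normal 0.0000 -1.0000 0.0000
    outer loop
      vertex 0.000 0.000 0.000
      vertex 8.804 0.000 0.000
      vertex 8.804 0.000 13.245
    endloop
  endfacet
  facet normal 0.0000 -1.0000 0.0000
    outer loop
      vertex 0.000 0.000 0.000
      vertex 8.804 0.000 13.245
      vertex 0.000 0.000 13.245
    endloop
  endfacet
  facet normal 0.0000 0.7048 0.7094
    outer loop
      vertex 0.000 0.000 13.245
      vertex 8.804 0.000 13.245
      vertex 8.804 13.332 0.000
    endloop
  endfacet
  facet normal 0.0000 0.7048 0.7094
    outer loop
      vertex 0.000 0.000 13.245
      vertex 8.804 13.332 0.000
      vertex 0.000 13.332 0.000
    endloop
  endfacet
  facet normal -1.0000 0.0000 0.0000
    outer loop
      vertex 0.000 0.000 13.245
      vertex 0.000 13.332 0.000
      vertex 0.000 0.000 0.000
    endloop
  endfacet
  facet normal 1.0000 0.0000 0.0000
    outer loop
      vertex 8.804 0.000 0.000
      vertex 8.804 13.332 0.000
      vertex 8.804 0.000 13.245
    endloop
  endfacet
endsolid part

The G0 Z moves step by Δz≈1.656 mm. The G1 loops shrink linearly with z, so the solid tapers from its base footprint up to z≈13.2. Closing with a flat bottom cap and the tapered top and triangulating gives 8 facets — a wedge (ramp): 8.8 × 13.3 mm base, rising to 13.2 mm along the y=0 edge and sloping linearly to z=0 at y=13.3.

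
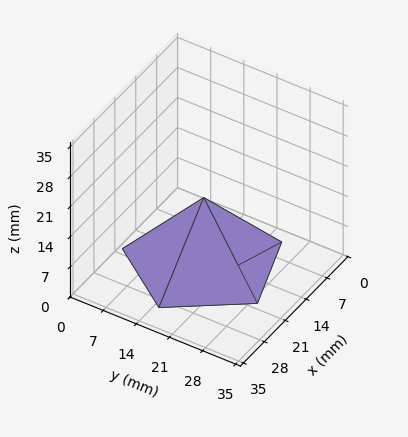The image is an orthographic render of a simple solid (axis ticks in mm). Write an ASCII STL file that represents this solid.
Reading the render: the shape is a regular 5-sided pyramid, base circumscribed radius ≈ 15 mm, apex at z ≈ 15 mm (dimensions read to the nearest mm from the axis ticks). For the STL, each face is triangulated and given an outward normal.

solid part
  facet normal 0.0000 0.0000 -1.0000
    outer loop
      vertex 2.865 23.817 0.000
      vertex 19.635 29.266 0.000
      vertex 30.000 15.000 0.000
    endloop
  endfacet
  facet normal 0.0000 0.0000 -1.0000
    outer loop
      vertex 2.865 6.183 0.000
      vertex 2.865 23.817 0.000
      vertex 30.000 15.000 0.000
    endloop
  endfacet
  facet normal 0.0000 0.0000 -1.0000
    outer loop
      vertex 19.635 0.734 0.000
      vertex 2.865 6.183 0.000
      vertex 30.000 15.000 0.000
    endloop
  endfacet
  facet normal 0.6290 0.4570 0.6290
    outer loop
      vertex 30.000 15.000 0.000
      vertex 19.635 29.266 0.000
      vertex 15.000 15.000 15.000
    endloop
  endfacet
  facet normal -0.2402 0.7394 0.6290
    outer loop
      vertex 19.635 29.266 0.000
      vertex 2.865 23.817 0.000
      vertex 15.000 15.000 15.000
    endloop
  endfacet
  facet normal -0.7774 0.0000 0.6290
    outer loop
      vertex 2.865 23.817 0.000
      vertex 2.865 6.183 0.000
      vertex 15.000 15.000 15.000
    endloop
  endfacet
  facet normal -0.2402 -0.7394 0.6290
    outer loop
      vertex 2.865 6.183 0.000
      vertex 19.635 0.734 0.000
      vertex 15.000 15.000 15.000
    endloop
  endfacet
  facet normal 0.6290 -0.4570 0.6290
    outer loop
      vertex 19.635 0.734 0.000
      vertex 30.000 15.000 0.000
      vertex 15.000 15.000 15.000
    endloop
  endfacet
endsolid part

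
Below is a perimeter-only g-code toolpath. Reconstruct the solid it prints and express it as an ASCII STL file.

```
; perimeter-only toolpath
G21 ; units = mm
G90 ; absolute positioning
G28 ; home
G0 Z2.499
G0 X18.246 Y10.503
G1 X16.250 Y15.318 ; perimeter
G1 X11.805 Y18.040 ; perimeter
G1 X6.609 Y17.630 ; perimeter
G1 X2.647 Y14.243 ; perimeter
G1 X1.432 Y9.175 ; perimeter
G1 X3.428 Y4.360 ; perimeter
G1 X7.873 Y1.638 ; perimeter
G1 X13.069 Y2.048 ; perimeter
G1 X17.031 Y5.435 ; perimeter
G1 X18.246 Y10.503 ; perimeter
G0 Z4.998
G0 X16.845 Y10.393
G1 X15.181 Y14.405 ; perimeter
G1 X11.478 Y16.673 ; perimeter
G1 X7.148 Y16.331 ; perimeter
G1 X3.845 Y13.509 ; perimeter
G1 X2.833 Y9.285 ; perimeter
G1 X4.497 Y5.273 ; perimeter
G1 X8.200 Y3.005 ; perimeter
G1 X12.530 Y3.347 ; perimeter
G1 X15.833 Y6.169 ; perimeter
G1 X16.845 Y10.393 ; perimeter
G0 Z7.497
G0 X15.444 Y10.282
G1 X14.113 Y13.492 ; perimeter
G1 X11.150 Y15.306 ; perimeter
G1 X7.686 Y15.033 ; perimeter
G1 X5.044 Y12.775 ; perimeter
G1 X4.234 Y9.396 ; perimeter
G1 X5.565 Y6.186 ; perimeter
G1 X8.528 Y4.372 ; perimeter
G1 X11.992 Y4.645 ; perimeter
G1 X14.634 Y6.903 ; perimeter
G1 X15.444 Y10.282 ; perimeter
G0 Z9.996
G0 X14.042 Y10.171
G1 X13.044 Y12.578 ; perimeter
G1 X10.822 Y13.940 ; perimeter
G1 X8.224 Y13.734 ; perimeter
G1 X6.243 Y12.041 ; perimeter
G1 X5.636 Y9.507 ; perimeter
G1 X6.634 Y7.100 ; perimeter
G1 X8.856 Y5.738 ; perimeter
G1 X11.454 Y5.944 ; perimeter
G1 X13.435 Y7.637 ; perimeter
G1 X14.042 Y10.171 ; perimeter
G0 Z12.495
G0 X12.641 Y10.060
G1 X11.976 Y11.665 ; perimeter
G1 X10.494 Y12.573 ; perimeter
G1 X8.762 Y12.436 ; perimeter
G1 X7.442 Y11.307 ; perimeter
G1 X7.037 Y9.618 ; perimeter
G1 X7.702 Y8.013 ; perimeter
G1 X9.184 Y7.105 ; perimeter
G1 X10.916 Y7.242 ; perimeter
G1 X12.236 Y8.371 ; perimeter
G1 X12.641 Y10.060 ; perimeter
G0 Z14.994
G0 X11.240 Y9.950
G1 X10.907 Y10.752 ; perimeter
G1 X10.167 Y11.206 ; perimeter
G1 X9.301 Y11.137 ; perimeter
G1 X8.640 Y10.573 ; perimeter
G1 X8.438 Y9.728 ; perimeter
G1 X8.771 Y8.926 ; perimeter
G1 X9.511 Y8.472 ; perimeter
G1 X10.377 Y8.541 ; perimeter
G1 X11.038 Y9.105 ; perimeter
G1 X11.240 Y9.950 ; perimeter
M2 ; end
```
solid part
  facet normal 0.0000 0.0000 -1.0000
    outer loop
      vertex 12.133 19.407 0.000
      vertex 17.318 16.231 0.000
      vertex 19.647 10.614 0.000
    endloop
  endfacet
  facet normal 0.0000 0.0000 -1.0000
    outer loop
      vertex 6.071 18.928 0.000
      vertex 12.133 19.407 0.000
      vertex 19.647 10.614 0.000
    endloop
  endfacet
  facet normal 0.0000 0.0000 -1.0000
    outer loop
      vertex 1.448 14.977 0.000
      vertex 6.071 18.928 0.000
      vertex 19.647 10.614 0.000
    endloop
  endfacet
  facet normal 0.0000 0.0000 -1.0000
    outer loop
      vertex 0.031 9.064 0.000
      vertex 1.448 14.977 0.000
      vertex 19.647 10.614 0.000
    endloop
  endfacet
  facet normal 0.0000 0.0000 -1.0000
    outer loop
      vertex 2.360 3.447 0.000
      vertex 0.031 9.064 0.000
      vertex 19.647 10.614 0.000
    endloop
  endfacet
  facet normal 0.0000 0.0000 -1.0000
    outer loop
      vertex 7.545 0.271 0.000
      vertex 2.360 3.447 0.000
      vertex 19.647 10.614 0.000
    endloop
  endfacet
  facet normal 0.0000 0.0000 -1.0000
    outer loop
      vertex 13.607 0.750 0.000
      vertex 7.545 0.271 0.000
      vertex 19.647 10.614 0.000
    endloop
  endfacet
  facet normal 0.0000 0.0000 -1.0000
    outer loop
      vertex 18.230 4.701 0.000
      vertex 13.607 0.750 0.000
      vertex 19.647 10.614 0.000
    endloop
  endfacet
  facet normal 0.8145 0.3377 0.4717
    outer loop
      vertex 19.647 10.614 0.000
      vertex 17.318 16.231 0.000
      vertex 9.839 9.839 17.493
    endloop
  endfacet
  facet normal 0.4606 0.7519 0.4717
    outer loop
      vertex 17.318 16.231 0.000
      vertex 12.133 19.407 0.000
      vertex 9.839 9.839 17.493
    endloop
  endfacet
  facet normal -0.0695 0.8790 0.4717
    outer loop
      vertex 12.133 19.407 0.000
      vertex 6.071 18.928 0.000
      vertex 9.839 9.839 17.493
    endloop
  endfacet
  facet normal -0.5729 0.6703 0.4717
    outer loop
      vertex 6.071 18.928 0.000
      vertex 1.448 14.977 0.000
      vertex 9.839 9.839 17.493
    endloop
  endfacet
  facet normal -0.8575 0.2055 0.4717
    outer loop
      vertex 1.448 14.977 0.000
      vertex 0.031 9.064 0.000
      vertex 9.839 9.839 17.493
    endloop
  endfacet
  facet normal -0.8145 -0.3377 0.4717
    outer loop
      vertex 0.031 9.064 0.000
      vertex 2.360 3.447 0.000
      vertex 9.839 9.839 17.493
    endloop
  endfacet
  facet normal -0.4606 -0.7519 0.4717
    outer loop
      vertex 2.360 3.447 0.000
      vertex 7.545 0.271 0.000
      vertex 9.839 9.839 17.493
    endloop
  endfacet
  facet normal 0.0695 -0.8790 0.4717
    outer loop
      vertex 7.545 0.271 0.000
      vertex 13.607 0.750 0.000
      vertex 9.839 9.839 17.493
    endloop
  endfacet
  facet normal 0.5729 -0.6703 0.4717
    outer loop
      vertex 13.607 0.750 0.000
      vertex 18.230 4.701 0.000
      vertex 9.839 9.839 17.493
    endloop
  endfacet
  facet normal 0.8575 -0.2055 0.4717
    outer loop
      vertex 18.230 4.701 0.000
      vertex 19.647 10.614 0.000
      vertex 9.839 9.839 17.493
    endloop
  endfacet
endsolid part

The G0 Z moves step by Δz≈2.499 mm. The G1 loops shrink linearly with z, so the solid tapers from its base footprint up to z≈17.5. Closing with a flat bottom cap and the tapered top and triangulating gives 18 facets — a regular 10-sided pyramid, base circumscribed radius ≈ 9.84 mm, apex at z ≈ 17.5 mm.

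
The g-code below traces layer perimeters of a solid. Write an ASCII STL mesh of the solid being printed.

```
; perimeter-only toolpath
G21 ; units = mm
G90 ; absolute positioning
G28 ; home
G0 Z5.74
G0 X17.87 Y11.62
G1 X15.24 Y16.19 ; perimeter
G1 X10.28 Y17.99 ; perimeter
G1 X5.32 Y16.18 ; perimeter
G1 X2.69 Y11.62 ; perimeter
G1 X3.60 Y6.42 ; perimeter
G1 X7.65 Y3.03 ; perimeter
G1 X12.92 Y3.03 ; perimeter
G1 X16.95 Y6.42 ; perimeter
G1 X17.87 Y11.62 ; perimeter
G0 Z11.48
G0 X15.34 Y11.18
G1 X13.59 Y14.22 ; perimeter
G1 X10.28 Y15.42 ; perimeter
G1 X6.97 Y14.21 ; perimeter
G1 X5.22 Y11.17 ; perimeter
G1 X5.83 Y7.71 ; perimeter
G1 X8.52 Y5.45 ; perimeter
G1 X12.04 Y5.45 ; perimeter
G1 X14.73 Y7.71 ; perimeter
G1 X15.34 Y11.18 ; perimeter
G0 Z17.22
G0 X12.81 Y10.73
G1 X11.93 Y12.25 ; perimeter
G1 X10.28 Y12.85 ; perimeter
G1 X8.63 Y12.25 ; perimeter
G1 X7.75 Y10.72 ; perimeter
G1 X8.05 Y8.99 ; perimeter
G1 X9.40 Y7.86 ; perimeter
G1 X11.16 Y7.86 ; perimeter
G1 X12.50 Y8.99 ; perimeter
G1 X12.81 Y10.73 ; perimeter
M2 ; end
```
solid part
  facet normal 0.0000 0.0000 -1.0000
    outer loop
      vertex 10.28 20.56 0.00
      vertex 16.89 18.16 0.00
      vertex 20.40 12.07 0.00
    endloop
  endfacet
  facet normal 0.0000 0.0000 -1.0000
    outer loop
      vertex 3.67 18.15 0.00
      vertex 10.28 20.56 0.00
      vertex 20.40 12.07 0.00
    endloop
  endfacet
  facet normal 0.0000 0.0000 -1.0000
    outer loop
      vertex 0.16 12.06 0.00
      vertex 3.67 18.15 0.00
      vertex 20.40 12.07 0.00
    endloop
  endfacet
  facet normal 0.0000 0.0000 -1.0000
    outer loop
      vertex 1.38 5.14 0.00
      vertex 0.16 12.06 0.00
      vertex 20.40 12.07 0.00
    endloop
  endfacet
  facet normal 0.0000 0.0000 -1.0000
    outer loop
      vertex 6.77 0.62 0.00
      vertex 1.38 5.14 0.00
      vertex 20.40 12.07 0.00
    endloop
  endfacet
  facet normal 0.0000 0.0000 -1.0000
    outer loop
      vertex 13.80 0.62 0.00
      vertex 6.77 0.62 0.00
      vertex 20.40 12.07 0.00
    endloop
  endfacet
  facet normal 0.0000 0.0000 -1.0000
    outer loop
      vertex 19.18 5.14 0.00
      vertex 13.80 0.62 0.00
      vertex 20.40 12.07 0.00
    endloop
  endfacet
  facet normal 0.7986 0.4603 0.3879
    outer loop
      vertex 20.40 12.07 0.00
      vertex 16.89 18.16 0.00
      vertex 10.28 10.28 22.96
    endloop
  endfacet
  facet normal 0.3146 0.8664 0.3879
    outer loop
      vertex 16.89 18.16 0.00
      vertex 10.28 20.56 0.00
      vertex 10.28 10.28 22.96
    endloop
  endfacet
  facet normal -0.3157 0.8660 0.3877
    outer loop
      vertex 10.28 20.56 0.00
      vertex 3.67 18.15 0.00
      vertex 10.28 10.28 22.96
    endloop
  endfacet
  facet normal -0.7986 0.4603 0.3877
    outer loop
      vertex 3.67 18.15 0.00
      vertex 0.16 12.06 0.00
      vertex 10.28 10.28 22.96
    endloop
  endfacet
  facet normal -0.9078 -0.1600 0.3877
    outer loop
      vertex 0.16 12.06 0.00
      vertex 1.38 5.14 0.00
      vertex 10.28 10.28 22.96
    endloop
  endfacet
  facet normal -0.5923 -0.7063 0.3877
    outer loop
      vertex 1.38 5.14 0.00
      vertex 6.77 0.62 0.00
      vertex 10.28 10.28 22.96
    endloop
  endfacet
  facet normal 0.0000 -0.9217 0.3878
    outer loop
      vertex 6.77 0.62 0.00
      vertex 13.80 0.62 0.00
      vertex 10.28 10.28 22.96
    endloop
  endfacet
  facet normal 0.5929 -0.7057 0.3878
    outer loop
      vertex 13.80 0.62 0.00
      vertex 19.18 5.14 0.00
      vertex 10.28 10.28 22.96
    endloop
  endfacet
  facet normal 0.9078 -0.1598 0.3877
    outer loop
      vertex 19.18 5.14 0.00
      vertex 20.40 12.07 0.00
      vertex 10.28 10.28 22.96
    endloop
  endfacet
endsolid part

The G0 Z moves step by Δz≈5.74 mm. The G1 loops shrink linearly with z, so the solid tapers from its base footprint up to z≈23. Closing with a flat bottom cap and the tapered top and triangulating gives 16 facets — a regular 9-sided pyramid, base circumscribed radius ≈ 10.3 mm, apex at z ≈ 23 mm.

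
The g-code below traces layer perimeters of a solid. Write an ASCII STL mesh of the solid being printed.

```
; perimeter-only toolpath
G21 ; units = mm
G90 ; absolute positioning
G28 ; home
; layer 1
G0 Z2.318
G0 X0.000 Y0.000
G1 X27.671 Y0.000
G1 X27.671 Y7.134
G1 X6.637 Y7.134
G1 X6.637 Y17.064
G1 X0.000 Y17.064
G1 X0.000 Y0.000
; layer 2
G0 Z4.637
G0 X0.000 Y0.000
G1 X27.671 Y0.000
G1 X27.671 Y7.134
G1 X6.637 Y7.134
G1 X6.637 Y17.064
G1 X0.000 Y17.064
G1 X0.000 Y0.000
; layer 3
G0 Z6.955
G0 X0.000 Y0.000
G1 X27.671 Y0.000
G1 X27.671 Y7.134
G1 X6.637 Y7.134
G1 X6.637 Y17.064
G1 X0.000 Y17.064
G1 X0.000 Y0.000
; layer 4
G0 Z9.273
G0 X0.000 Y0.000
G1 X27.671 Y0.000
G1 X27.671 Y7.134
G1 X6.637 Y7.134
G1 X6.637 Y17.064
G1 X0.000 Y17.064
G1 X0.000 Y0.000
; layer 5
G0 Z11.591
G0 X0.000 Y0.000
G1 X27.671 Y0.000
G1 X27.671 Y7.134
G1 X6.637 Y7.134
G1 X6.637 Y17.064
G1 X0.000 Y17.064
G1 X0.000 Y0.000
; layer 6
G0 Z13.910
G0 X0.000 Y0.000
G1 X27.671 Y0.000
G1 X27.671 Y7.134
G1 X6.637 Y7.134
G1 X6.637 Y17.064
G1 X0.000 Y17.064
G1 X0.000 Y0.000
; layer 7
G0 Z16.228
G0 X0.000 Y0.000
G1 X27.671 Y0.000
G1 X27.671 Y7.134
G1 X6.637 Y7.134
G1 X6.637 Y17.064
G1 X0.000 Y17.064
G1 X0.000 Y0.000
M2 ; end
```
solid part
  facet normal 0.0000 0.0000 -1.0000
    outer loop
      vertex 27.671 7.134 0.000
      vertex 27.671 0.000 0.000
      vertex 0.000 0.000 0.000
    endloop
  endfacet
  facet normal 0.0000 0.0000 -1.0000
    outer loop
      vertex 6.637 7.134 0.000
      vertex 27.671 7.134 0.000
      vertex 0.000 0.000 0.000
    endloop
  endfacet
  facet normal 0.0000 0.0000 -1.0000
    outer loop
      vertex 6.637 17.064 0.000
      vertex 6.637 7.134 0.000
      vertex 0.000 0.000 0.000
    endloop
  endfacet
  facet normal 0.0000 0.0000 -1.0000
    outer loop
      vertex 0.000 17.064 0.000
      vertex 6.637 17.064 0.000
      vertex 0.000 0.000 0.000
    endloop
  endfacet
  facet normal 0.0000 0.0000 1.0000
    outer loop
      vertex 0.000 0.000 16.228
      vertex 27.671 0.000 16.228
      vertex 27.671 7.134 16.228
    endloop
  endfacet
  facet normal 0.0000 0.0000 1.0000
    outer loop
      vertex 0.000 0.000 16.228
      vertex 27.671 7.134 16.228
      vertex 6.637 7.134 16.228
    endloop
  endfacet
  facet normal 0.0000 0.0000 1.0000
    outer loop
      vertex 0.000 0.000 16.228
      vertex 6.637 7.134 16.228
      vertex 6.637 17.064 16.228
    endloop
  endfacet
  facet normal 0.0000 0.0000 1.0000
    outer loop
      vertex 0.000 0.000 16.228
      vertex 6.637 17.064 16.228
      vertex 0.000 17.064 16.228
    endloop
  endfacet
  facet normal 0.0000 -1.0000 0.0000
    outer loop
      vertex 0.000 0.000 0.000
      vertex 27.671 0.000 0.000
      vertex 27.671 0.000 16.228
    endloop
  endfacet
  facet normal 0.0000 -1.0000 0.0000
    outer loop
      vertex 0.000 0.000 0.000
      vertex 27.671 0.000 16.228
      vertex 0.000 0.000 16.228
    endloop
  endfacet
  facet normal 1.0000 0.0000 0.0000
    outer loop
      vertex 27.671 0.000 0.000
      vertex 27.671 7.134 0.000
      vertex 27.671 7.134 16.228
    endloop
  endfacet
  facet normal 1.0000 0.0000 0.0000
    outer loop
      vertex 27.671 0.000 0.000
      vertex 27.671 7.134 16.228
      vertex 27.671 0.000 16.228
    endloop
  endfacet
  facet normal 0.0000 1.0000 0.0000
    outer loop
      vertex 27.671 7.134 0.000
      vertex 6.637 7.134 0.000
      vertex 6.637 7.134 16.228
    endloop
  endfacet
  facet normal 0.0000 1.0000 0.0000
    outer loop
      vertex 27.671 7.134 0.000
      vertex 6.637 7.134 16.228
      vertex 27.671 7.134 16.228
    endloop
  endfacet
  facet normal 1.0000 0.0000 0.0000
    outer loop
      vertex 6.637 7.134 0.000
      vertex 6.637 17.064 0.000
      vertex 6.637 17.064 16.228
    endloop
  endfacet
  facet normal 1.0000 0.0000 0.0000
    outer loop
      vertex 6.637 7.134 0.000
      vertex 6.637 17.064 16.228
      vertex 6.637 7.134 16.228
    endloop
  endfacet
  facet normal 0.0000 1.0000 0.0000
    outer loop
      vertex 6.637 17.064 0.000
      vertex 0.000 17.064 0.000
      vertex 0.000 17.064 16.228
    endloop
  endfacet
  facet normal 0.0000 1.0000 0.0000
    outer loop
      vertex 6.637 17.064 0.000
      vertex 0.000 17.064 16.228
      vertex 6.637 17.064 16.228
    endloop
  endfacet
  facet normal -1.0000 0.0000 0.0000
    outer loop
      vertex 0.000 17.064 0.000
      vertex 0.000 0.000 0.000
      vertex 0.000 0.000 16.228
    endloop
  endfacet
  facet normal -1.0000 0.0000 0.0000
    outer loop
      vertex 0.000 17.064 0.000
      vertex 0.000 0.000 16.228
      vertex 0.000 17.064 16.228
    endloop
  endfacet
endsolid part

The G0 Z moves step by Δz≈2.318 mm. Every layer's G1 loop is the same polygon, so the solid is a straight extrusion of it from z=0 to z≈16.2. Closing with flat bottom and top caps and triangulating gives 20 facets — an L-shaped prism: outer 27.7 × 17.1 mm, arm thicknesses ≈ 7.13 mm (horizontal) and 6.64 mm (vertical), extruded 16.2 mm in z.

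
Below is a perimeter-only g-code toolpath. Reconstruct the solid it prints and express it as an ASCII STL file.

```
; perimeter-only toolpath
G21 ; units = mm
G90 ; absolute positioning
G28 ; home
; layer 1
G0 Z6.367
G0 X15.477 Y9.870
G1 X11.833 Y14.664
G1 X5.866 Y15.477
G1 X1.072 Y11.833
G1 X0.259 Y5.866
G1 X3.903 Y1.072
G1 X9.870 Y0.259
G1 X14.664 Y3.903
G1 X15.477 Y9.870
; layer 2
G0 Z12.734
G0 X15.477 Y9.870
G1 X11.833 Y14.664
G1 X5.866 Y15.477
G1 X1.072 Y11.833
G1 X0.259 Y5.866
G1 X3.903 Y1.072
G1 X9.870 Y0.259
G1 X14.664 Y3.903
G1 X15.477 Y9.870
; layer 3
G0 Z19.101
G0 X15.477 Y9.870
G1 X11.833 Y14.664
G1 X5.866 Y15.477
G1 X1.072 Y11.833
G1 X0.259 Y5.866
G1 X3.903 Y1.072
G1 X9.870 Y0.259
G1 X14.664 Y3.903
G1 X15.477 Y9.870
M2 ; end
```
solid part
  facet normal 0.0000 0.0000 -1.0000
    outer loop
      vertex 5.866 15.477 0.000
      vertex 11.833 14.664 0.000
      vertex 15.477 9.870 0.000
    endloop
  endfacet
  facet normal 0.0000 0.0000 -1.0000
    outer loop
      vertex 1.072 11.833 0.000
      vertex 5.866 15.477 0.000
      vertex 15.477 9.870 0.000
    endloop
  endfacet
  facet normal 0.0000 0.0000 -1.0000
    outer loop
      vertex 0.259 5.866 0.000
      vertex 1.072 11.833 0.000
      vertex 15.477 9.870 0.000
    endloop
  endfacet
  facet normal 0.0000 0.0000 -1.0000
    outer loop
      vertex 3.903 1.072 0.000
      vertex 0.259 5.866 0.000
      vertex 15.477 9.870 0.000
    endloop
  endfacet
  facet normal 0.0000 0.0000 -1.0000
    outer loop
      vertex 9.870 0.259 0.000
      vertex 3.903 1.072 0.000
      vertex 15.477 9.870 0.000
    endloop
  endfacet
  facet normal 0.0000 0.0000 -1.0000
    outer loop
      vertex 14.664 3.903 0.000
      vertex 9.870 0.259 0.000
      vertex 15.477 9.870 0.000
    endloop
  endfacet
  facet normal 0.0000 0.0000 1.0000
    outer loop
      vertex 15.477 9.870 19.101
      vertex 11.833 14.664 19.101
      vertex 5.866 15.477 19.101
    endloop
  endfacet
  facet normal 0.0000 0.0000 1.0000
    outer loop
      vertex 15.477 9.870 19.101
      vertex 5.866 15.477 19.101
      vertex 1.072 11.833 19.101
    endloop
  endfacet
  facet normal 0.0000 0.0000 1.0000
    outer loop
      vertex 15.477 9.870 19.101
      vertex 1.072 11.833 19.101
      vertex 0.259 5.866 19.101
    endloop
  endfacet
  facet normal 0.0000 0.0000 1.0000
    outer loop
      vertex 15.477 9.870 19.101
      vertex 0.259 5.866 19.101
      vertex 3.903 1.072 19.101
    endloop
  endfacet
  facet normal 0.0000 0.0000 1.0000
    outer loop
      vertex 15.477 9.870 19.101
      vertex 3.903 1.072 19.101
      vertex 9.870 0.259 19.101
    endloop
  endfacet
  facet normal 0.0000 0.0000 1.0000
    outer loop
      vertex 15.477 9.870 19.101
      vertex 9.870 0.259 19.101
      vertex 14.664 3.903 19.101
    endloop
  endfacet
  facet normal 0.7961 0.6051 0.0000
    outer loop
      vertex 15.477 9.870 0.000
      vertex 11.833 14.664 0.000
      vertex 11.833 14.664 19.101
    endloop
  endfacet
  facet normal 0.7961 0.6051 0.0000
    outer loop
      vertex 15.477 9.870 0.000
      vertex 11.833 14.664 19.101
      vertex 15.477 9.870 19.101
    endloop
  endfacet
  facet normal 0.1350 0.9908 0.0000
    outer loop
      vertex 11.833 14.664 0.000
      vertex 5.866 15.477 0.000
      vertex 5.866 15.477 19.101
    endloop
  endfacet
  facet normal 0.1350 0.9908 0.0000
    outer loop
      vertex 11.833 14.664 0.000
      vertex 5.866 15.477 19.101
      vertex 11.833 14.664 19.101
    endloop
  endfacet
  facet normal -0.6051 0.7961 0.0000
    outer loop
      vertex 5.866 15.477 0.000
      vertex 1.072 11.833 0.000
      vertex 1.072 11.833 19.101
    endloop
  endfacet
  facet normal -0.6051 0.7961 0.0000
    outer loop
      vertex 5.866 15.477 0.000
      vertex 1.072 11.833 19.101
      vertex 5.866 15.477 19.101
    endloop
  endfacet
  facet normal -0.9908 0.1350 0.0000
    outer loop
      vertex 1.072 11.833 0.000
      vertex 0.259 5.866 0.000
      vertex 0.259 5.866 19.101
    endloop
  endfacet
  facet normal -0.9908 0.1350 0.0000
    outer loop
      vertex 1.072 11.833 0.000
      vertex 0.259 5.866 19.101
      vertex 1.072 11.833 19.101
    endloop
  endfacet
  facet normal -0.7961 -0.6051 0.0000
    outer loop
      vertex 0.259 5.866 0.000
      vertex 3.903 1.072 0.000
      vertex 3.903 1.072 19.101
    endloop
  endfacet
  facet normal -0.7961 -0.6051 0.0000
    outer loop
      vertex 0.259 5.866 0.000
      vertex 3.903 1.072 19.101
      vertex 0.259 5.866 19.101
    endloop
  endfacet
  facet normal -0.1350 -0.9908 0.0000
    outer loop
      vertex 3.903 1.072 0.000
      vertex 9.870 0.259 0.000
      vertex 9.870 0.259 19.101
    endloop
  endfacet
  facet normal -0.1350 -0.9908 0.0000
    outer loop
      vertex 3.903 1.072 0.000
      vertex 9.870 0.259 19.101
      vertex 3.903 1.072 19.101
    endloop
  endfacet
  facet normal 0.6051 -0.7961 0.0000
    outer loop
      vertex 9.870 0.259 0.000
      vertex 14.664 3.903 0.000
      vertex 14.664 3.903 19.101
    endloop
  endfacet
  facet normal 0.6051 -0.7961 0.0000
    outer loop
      vertex 9.870 0.259 0.000
      vertex 14.664 3.903 19.101
      vertex 9.870 0.259 19.101
    endloop
  endfacet
  facet normal 0.9908 -0.1350 0.0000
    outer loop
      vertex 14.664 3.903 0.000
      vertex 15.477 9.870 0.000
      vertex 15.477 9.870 19.101
    endloop
  endfacet
  facet normal 0.9908 -0.1350 0.0000
    outer loop
      vertex 14.664 3.903 0.000
      vertex 15.477 9.870 19.101
      vertex 14.664 3.903 19.101
    endloop
  endfacet
endsolid part

The G0 Z moves step by Δz≈6.367 mm. Every layer's G1 loop is the same polygon, so the solid is a straight extrusion of it from z=0 to z≈19.1. Closing with flat bottom and top caps and triangulating gives 28 facets — a regular 8-sided prism (a cylinder approximated with 8 flat sides), circumscribed radius ≈ 7.87 mm, height ≈ 19.1 mm.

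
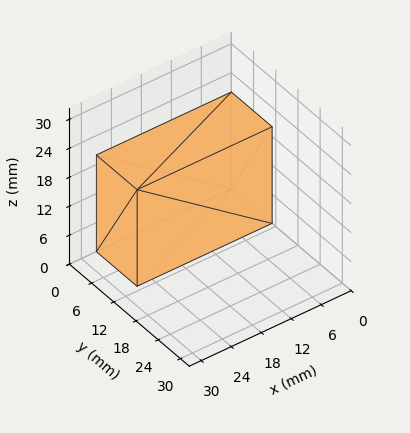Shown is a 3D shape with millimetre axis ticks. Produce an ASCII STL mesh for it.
Reading the render: the shape is a rectangular box, roughly 27 × 11 mm footprint and 20 mm tall (dimensions read to the nearest mm from the axis ticks). For the STL, each face is triangulated and given an outward normal.

solid part
  facet normal 0.0000 0.0000 -1.0000
    outer loop
      vertex 27.0 11.0 0.0
      vertex 27.0 0.0 0.0
      vertex 0.0 0.0 0.0
    endloop
  endfacet
  facet normal 0.0000 0.0000 -1.0000
    outer loop
      vertex 0.0 11.0 0.0
      vertex 27.0 11.0 0.0
      vertex 0.0 0.0 0.0
    endloop
  endfacet
  facet normal 0.0000 0.0000 1.0000
    outer loop
      vertex 0.0 0.0 20.0
      vertex 27.0 0.0 20.0
      vertex 27.0 11.0 20.0
    endloop
  endfacet
  facet normal 0.0000 0.0000 1.0000
    outer loop
      vertex 0.0 0.0 20.0
      vertex 27.0 11.0 20.0
      vertex 0.0 11.0 20.0
    endloop
  endfacet
  facet normal 0.0000 -1.0000 0.0000
    outer loop
      vertex 0.0 0.0 0.0
      vertex 27.0 0.0 0.0
      vertex 27.0 0.0 20.0
    endloop
  endfacet
  facet normal 0.0000 -1.0000 0.0000
    outer loop
      vertex 0.0 0.0 0.0
      vertex 27.0 0.0 20.0
      vertex 0.0 0.0 20.0
    endloop
  endfacet
  facet normal 0.0000 1.0000 0.0000
    outer loop
      vertex 27.0 11.0 20.0
      vertex 27.0 11.0 0.0
      vertex 0.0 11.0 0.0
    endloop
  endfacet
  facet normal 0.0000 1.0000 0.0000
    outer loop
      vertex 0.0 11.0 20.0
      vertex 27.0 11.0 20.0
      vertex 0.0 11.0 0.0
    endloop
  endfacet
  facet normal -1.0000 0.0000 0.0000
    outer loop
      vertex 0.0 11.0 20.0
      vertex 0.0 11.0 0.0
      vertex 0.0 0.0 0.0
    endloop
  endfacet
  facet normal -1.0000 0.0000 0.0000
    outer loop
      vertex 0.0 0.0 20.0
      vertex 0.0 11.0 20.0
      vertex 0.0 0.0 0.0
    endloop
  endfacet
  facet normal 1.0000 0.0000 0.0000
    outer loop
      vertex 27.0 0.0 0.0
      vertex 27.0 11.0 0.0
      vertex 27.0 11.0 20.0
    endloop
  endfacet
  facet normal 1.0000 0.0000 0.0000
    outer loop
      vertex 27.0 0.0 0.0
      vertex 27.0 11.0 20.0
      vertex 27.0 0.0 20.0
    endloop
  endfacet
endsolid part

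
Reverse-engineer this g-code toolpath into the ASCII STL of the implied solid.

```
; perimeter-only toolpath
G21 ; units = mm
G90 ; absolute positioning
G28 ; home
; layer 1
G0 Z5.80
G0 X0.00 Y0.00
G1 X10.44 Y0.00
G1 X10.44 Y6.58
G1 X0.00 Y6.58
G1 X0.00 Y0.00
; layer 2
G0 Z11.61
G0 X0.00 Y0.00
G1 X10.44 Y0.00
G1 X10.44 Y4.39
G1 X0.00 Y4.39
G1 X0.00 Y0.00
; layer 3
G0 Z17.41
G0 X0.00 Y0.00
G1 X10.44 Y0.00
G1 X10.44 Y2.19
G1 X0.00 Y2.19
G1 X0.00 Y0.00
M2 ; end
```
solid part
  facet normal 0.0000 0.0000 -1.0000
    outer loop
      vertex 10.44 8.78 0.00
      vertex 10.44 0.00 0.00
      vertex 0.00 0.00 0.00
    endloop
  endfacet
  facet normal 0.0000 0.0000 -1.0000
    outer loop
      vertex 0.00 8.78 0.00
      vertex 10.44 8.78 0.00
      vertex 0.00 0.00 0.00
    endloop
  endfacet
  facet normal 0.0000 -1.0000 0.0000
    outer loop
      vertex 0.00 0.00 0.00
      vertex 10.44 0.00 0.00
      vertex 10.44 0.00 23.22
    endloop
  endfacet
  facet normal 0.0000 -1.0000 0.0000
    outer loop
      vertex 0.00 0.00 0.00
      vertex 10.44 0.00 23.22
      vertex 0.00 0.00 23.22
    endloop
  endfacet
  facet normal 0.0000 0.9354 0.3537
    outer loop
      vertex 0.00 0.00 23.22
      vertex 10.44 0.00 23.22
      vertex 10.44 8.78 0.00
    endloop
  endfacet
  facet normal 0.0000 0.9354 0.3537
    outer loop
      vertex 0.00 0.00 23.22
      vertex 10.44 8.78 0.00
      vertex 0.00 8.78 0.00
    endloop
  endfacet
  facet normal -1.0000 0.0000 0.0000
    outer loop
      vertex 0.00 0.00 23.22
      vertex 0.00 8.78 0.00
      vertex 0.00 0.00 0.00
    endloop
  endfacet
  facet normal 1.0000 0.0000 0.0000
    outer loop
      vertex 10.44 0.00 0.00
      vertex 10.44 8.78 0.00
      vertex 10.44 0.00 23.22
    endloop
  endfacet
endsolid part

The G0 Z moves step by Δz≈5.80 mm. The G1 loops shrink linearly with z, so the solid tapers from its base footprint up to z≈23.2. Closing with a flat bottom cap and the tapered top and triangulating gives 8 facets — a wedge (ramp): 10.4 × 8.78 mm base, rising to 23.2 mm along the y=0 edge and sloping linearly to z=0 at y=8.78.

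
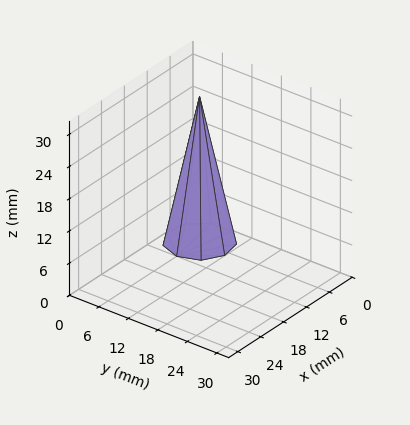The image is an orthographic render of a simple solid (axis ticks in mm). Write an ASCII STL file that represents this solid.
Reading the render: the shape is a regular 9-sided pyramid, base circumscribed radius ≈ 6 mm, apex at z ≈ 27 mm (dimensions read to the nearest mm from the axis ticks). For the STL, each face is triangulated and given an outward normal.

solid part
  facet normal 0.0000 0.0000 -1.0000
    outer loop
      vertex 7.04 11.91 0.00
      vertex 10.60 9.86 0.00
      vertex 12.00 6.00 0.00
    endloop
  endfacet
  facet normal 0.0000 0.0000 -1.0000
    outer loop
      vertex 3.00 11.20 0.00
      vertex 7.04 11.91 0.00
      vertex 12.00 6.00 0.00
    endloop
  endfacet
  facet normal 0.0000 0.0000 -1.0000
    outer loop
      vertex 0.36 8.05 0.00
      vertex 3.00 11.20 0.00
      vertex 12.00 6.00 0.00
    endloop
  endfacet
  facet normal 0.0000 0.0000 -1.0000
    outer loop
      vertex 0.36 3.95 0.00
      vertex 0.36 8.05 0.00
      vertex 12.00 6.00 0.00
    endloop
  endfacet
  facet normal 0.0000 0.0000 -1.0000
    outer loop
      vertex 3.00 0.80 0.00
      vertex 0.36 3.95 0.00
      vertex 12.00 6.00 0.00
    endloop
  endfacet
  facet normal 0.0000 0.0000 -1.0000
    outer loop
      vertex 7.04 0.09 0.00
      vertex 3.00 0.80 0.00
      vertex 12.00 6.00 0.00
    endloop
  endfacet
  facet normal 0.0000 0.0000 -1.0000
    outer loop
      vertex 10.60 2.14 0.00
      vertex 7.04 0.09 0.00
      vertex 12.00 6.00 0.00
    endloop
  endfacet
  facet normal 0.9202 0.3338 0.2045
    outer loop
      vertex 12.00 6.00 0.00
      vertex 10.60 9.86 0.00
      vertex 6.00 6.00 27.00
    endloop
  endfacet
  facet normal 0.4885 0.8483 0.2045
    outer loop
      vertex 10.60 9.86 0.00
      vertex 7.04 11.91 0.00
      vertex 6.00 6.00 27.00
    endloop
  endfacet
  facet normal -0.1694 0.9641 0.2045
    outer loop
      vertex 7.04 11.91 0.00
      vertex 3.00 11.20 0.00
      vertex 6.00 6.00 27.00
    endloop
  endfacet
  facet normal -0.7502 0.6288 0.2045
    outer loop
      vertex 3.00 11.20 0.00
      vertex 0.36 8.05 0.00
      vertex 6.00 6.00 27.00
    endloop
  endfacet
  facet normal -0.9789 0.0000 0.2045
    outer loop
      vertex 0.36 8.05 0.00
      vertex 0.36 3.95 0.00
      vertex 6.00 6.00 27.00
    endloop
  endfacet
  facet normal -0.7502 -0.6288 0.2045
    outer loop
      vertex 0.36 3.95 0.00
      vertex 3.00 0.80 0.00
      vertex 6.00 6.00 27.00
    endloop
  endfacet
  facet normal -0.1694 -0.9641 0.2045
    outer loop
      vertex 3.00 0.80 0.00
      vertex 7.04 0.09 0.00
      vertex 6.00 6.00 27.00
    endloop
  endfacet
  facet normal 0.4885 -0.8483 0.2045
    outer loop
      vertex 7.04 0.09 0.00
      vertex 10.60 2.14 0.00
      vertex 6.00 6.00 27.00
    endloop
  endfacet
  facet normal 0.9202 -0.3338 0.2045
    outer loop
      vertex 10.60 2.14 0.00
      vertex 12.00 6.00 0.00
      vertex 6.00 6.00 27.00
    endloop
  endfacet
endsolid part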